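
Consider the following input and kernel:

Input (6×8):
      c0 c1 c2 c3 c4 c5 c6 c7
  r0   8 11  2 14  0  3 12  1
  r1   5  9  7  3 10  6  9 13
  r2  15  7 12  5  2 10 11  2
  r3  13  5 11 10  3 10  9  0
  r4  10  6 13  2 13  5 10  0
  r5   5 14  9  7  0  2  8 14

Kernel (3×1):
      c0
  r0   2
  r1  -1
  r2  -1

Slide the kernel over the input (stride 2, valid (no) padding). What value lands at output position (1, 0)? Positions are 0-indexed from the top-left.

7

The receptive field on the input at this output position is [15 / 13 / 10]. Elementwise product with the kernel and sum: 15·2 + 13·-1 + 10·-1.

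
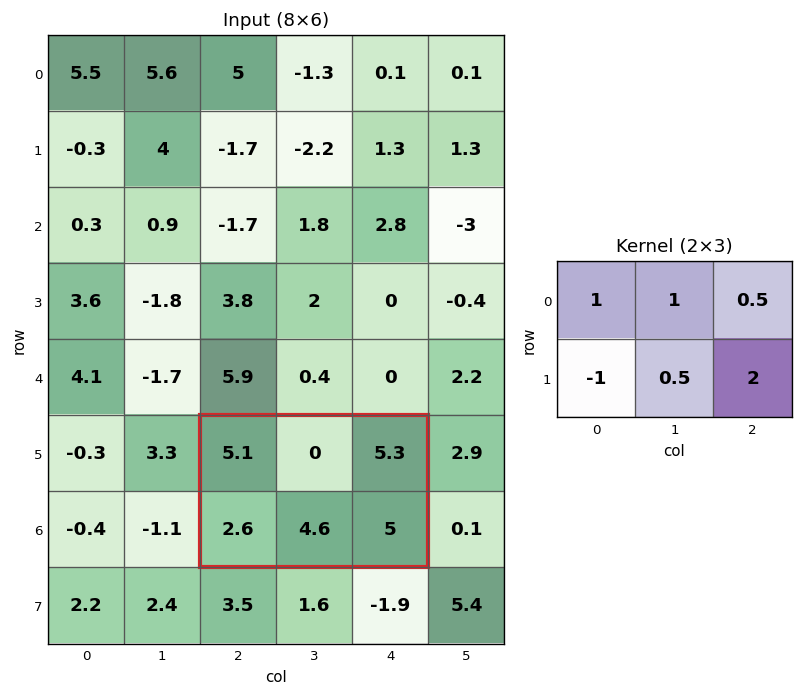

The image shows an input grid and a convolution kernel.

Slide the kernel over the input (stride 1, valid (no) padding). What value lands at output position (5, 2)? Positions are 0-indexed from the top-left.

The receptive field on the input at this output position is [5.1 0 5.3 / 2.6 4.6 5]. Elementwise product with the kernel and sum: 5.1·1 + 0·1 + 5.3·0.5 + 2.6·-1 + 4.6·0.5 + 5·2.

17.45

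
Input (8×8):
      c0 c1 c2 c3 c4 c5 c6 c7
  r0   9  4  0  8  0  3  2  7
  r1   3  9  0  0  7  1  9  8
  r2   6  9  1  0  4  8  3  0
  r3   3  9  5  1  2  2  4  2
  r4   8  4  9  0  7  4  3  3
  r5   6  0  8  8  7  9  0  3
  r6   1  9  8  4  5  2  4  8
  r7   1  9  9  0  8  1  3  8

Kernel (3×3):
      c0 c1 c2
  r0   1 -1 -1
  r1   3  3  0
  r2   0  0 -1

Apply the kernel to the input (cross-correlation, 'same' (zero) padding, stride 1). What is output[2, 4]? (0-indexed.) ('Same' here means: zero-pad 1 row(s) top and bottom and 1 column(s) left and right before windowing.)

The receptive field on the zero-padded input at this output position is [0 7 1 / 0 4 8 / 1 2 2]. Elementwise product with the kernel and sum: 0·1 + 7·-1 + 1·-1 + 0·3 + 4·3 + 2·-1.

2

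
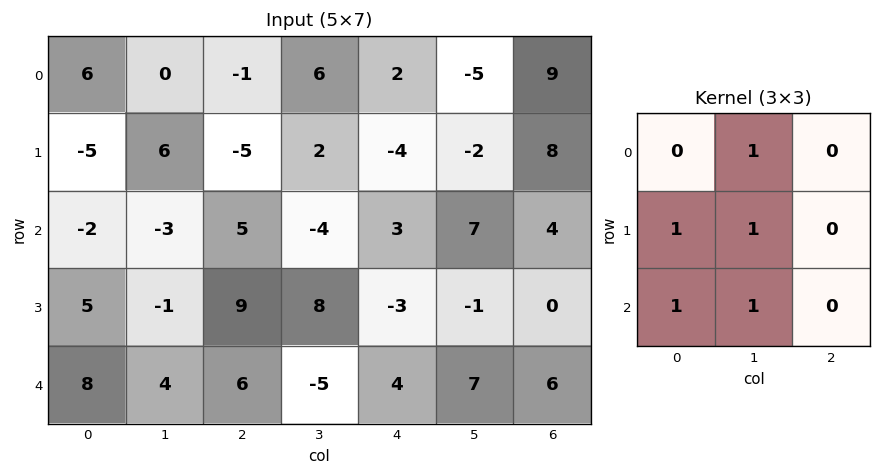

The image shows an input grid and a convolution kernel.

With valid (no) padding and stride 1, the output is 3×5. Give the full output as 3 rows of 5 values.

Output[0,0]: The receptive field on the input at this output position is [6 0 -1 / -5 6 -5 / -2 -3 5]. Elementwise product with the kernel and sum: 0·1 + -5·1 + 6·1 + -2·1 + -3·1.

-4 2 4 -1 -1
5 5 20 0 4
13 23 14 7 14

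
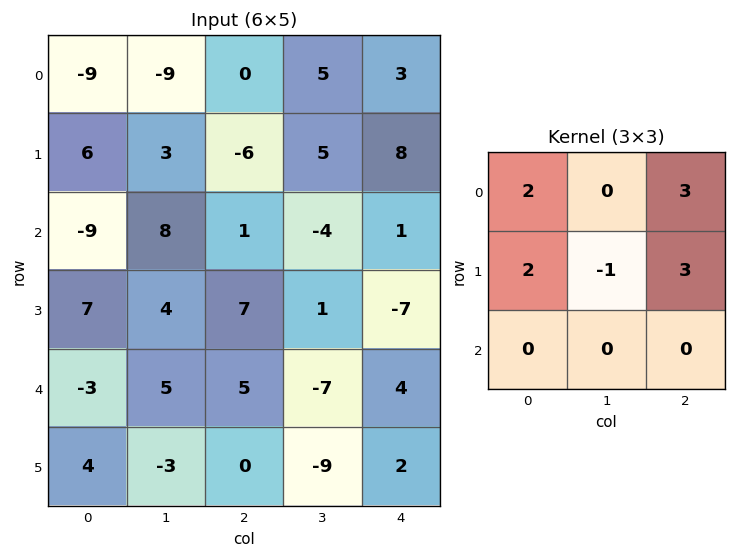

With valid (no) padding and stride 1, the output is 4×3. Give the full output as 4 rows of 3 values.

-27 24 16
-29 24 21
16 8 -3
39 -5 22

Output[0,0]: The receptive field on the input at this output position is [-9 -9 0 / 6 3 -6 / -9 8 1]. Elementwise product with the kernel and sum: -9·2 + 0·3 + 6·2 + 3·-1 + -6·3.
Output[0,1]: The receptive field on the input at this output position is [-9 0 5 / 3 -6 5 / 8 1 -4]. Elementwise product with the kernel and sum: -9·2 + 5·3 + 3·2 + -6·-1 + 5·3.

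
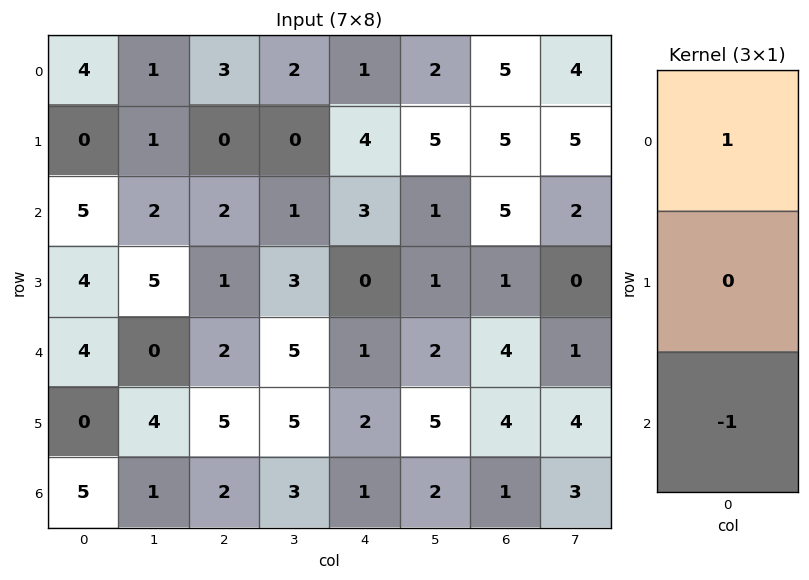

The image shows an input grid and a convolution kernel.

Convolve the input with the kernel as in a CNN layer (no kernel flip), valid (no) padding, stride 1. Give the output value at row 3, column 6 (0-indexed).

-3

The receptive field on the input at this output position is [1 / 4 / 4]. Elementwise product with the kernel and sum: 1·1 + 4·-1.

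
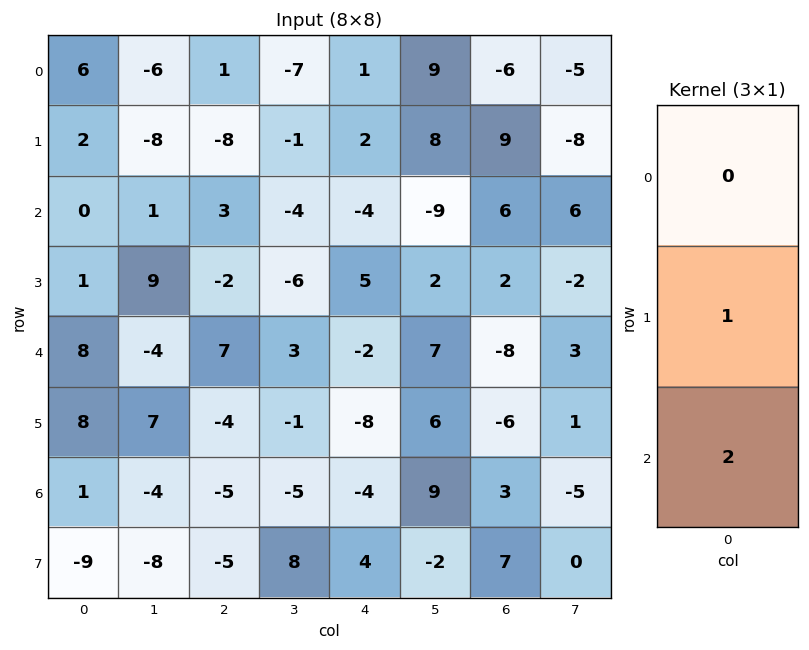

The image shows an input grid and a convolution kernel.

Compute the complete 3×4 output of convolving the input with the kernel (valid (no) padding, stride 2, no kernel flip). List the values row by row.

2 -2 -6 21
17 12 1 -14
10 -14 -16 0

Output[0,0]: The receptive field on the input at this output position is [6 / 2 / 0]. Elementwise product with the kernel and sum: 2·1 + 0·2.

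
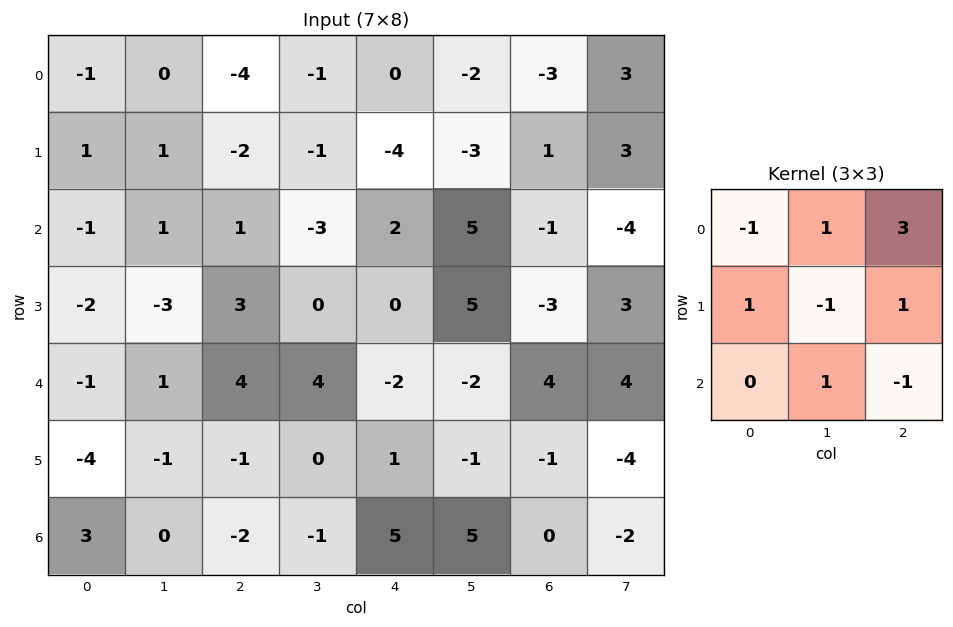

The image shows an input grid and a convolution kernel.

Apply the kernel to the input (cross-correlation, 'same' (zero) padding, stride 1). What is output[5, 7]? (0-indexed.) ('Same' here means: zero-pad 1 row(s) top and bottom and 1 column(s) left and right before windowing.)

The receptive field on the zero-padded input at this output position is [4 4 0 / -1 -4 0 / 0 -2 0]. Elementwise product with the kernel and sum: 4·-1 + 4·1 + 0·3 + -1·1 + -4·-1 + 0·1 + -2·1 + 0·-1.

1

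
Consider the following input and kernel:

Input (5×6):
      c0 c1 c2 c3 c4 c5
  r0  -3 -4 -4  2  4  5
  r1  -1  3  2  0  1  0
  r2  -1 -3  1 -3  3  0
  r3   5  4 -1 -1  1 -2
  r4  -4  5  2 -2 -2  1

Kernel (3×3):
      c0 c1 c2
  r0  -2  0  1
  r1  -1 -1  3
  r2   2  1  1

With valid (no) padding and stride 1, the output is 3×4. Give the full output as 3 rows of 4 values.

Output[0,0]: The receptive field on the input at this output position is [-3 -4 -4 / -1 3 2 / -1 -3 1]. Elementwise product with the kernel and sum: -3·-2 + -4·1 + -1·-1 + 3·-1 + 2·3 + -1·2 + -3·1 + 1·1.

2 -3 15 -3
24 -7 6 -3
-10 7 6 -5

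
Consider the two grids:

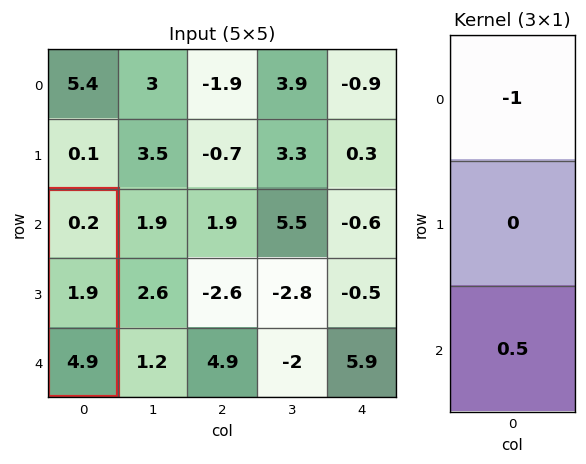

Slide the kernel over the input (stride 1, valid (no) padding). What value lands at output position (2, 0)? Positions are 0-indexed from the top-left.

2.25

The receptive field on the input at this output position is [0.2 / 1.9 / 4.9]. Elementwise product with the kernel and sum: 0.2·-1 + 4.9·0.5.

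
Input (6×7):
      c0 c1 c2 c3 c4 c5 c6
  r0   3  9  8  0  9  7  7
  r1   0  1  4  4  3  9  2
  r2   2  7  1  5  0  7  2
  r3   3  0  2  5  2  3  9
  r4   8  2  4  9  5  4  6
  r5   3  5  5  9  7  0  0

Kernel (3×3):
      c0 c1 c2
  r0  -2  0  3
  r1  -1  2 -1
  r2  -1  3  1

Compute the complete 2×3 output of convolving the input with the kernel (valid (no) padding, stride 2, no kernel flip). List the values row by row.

Output[0,0]: The receptive field on the input at this output position is [3 9 8 / 0 1 4 / 2 7 1]. Elementwise product with the kernel and sum: 3·-2 + 8·3 + 0·-1 + 1·2 + 4·-1 + 2·-1 + 7·3 + 1·1.

36 26 39
-4 32 14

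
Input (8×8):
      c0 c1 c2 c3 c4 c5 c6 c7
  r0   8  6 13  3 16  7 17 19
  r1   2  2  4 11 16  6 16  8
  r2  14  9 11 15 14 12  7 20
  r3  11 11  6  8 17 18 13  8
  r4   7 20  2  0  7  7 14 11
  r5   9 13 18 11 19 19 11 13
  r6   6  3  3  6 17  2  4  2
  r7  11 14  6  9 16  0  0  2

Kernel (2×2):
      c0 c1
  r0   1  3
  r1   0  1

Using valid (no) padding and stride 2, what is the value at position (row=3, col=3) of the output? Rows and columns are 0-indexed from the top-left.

The receptive field on the input at this output position is [4 2 / 0 2]. Elementwise product with the kernel and sum: 4·1 + 2·3 + 2·1.

12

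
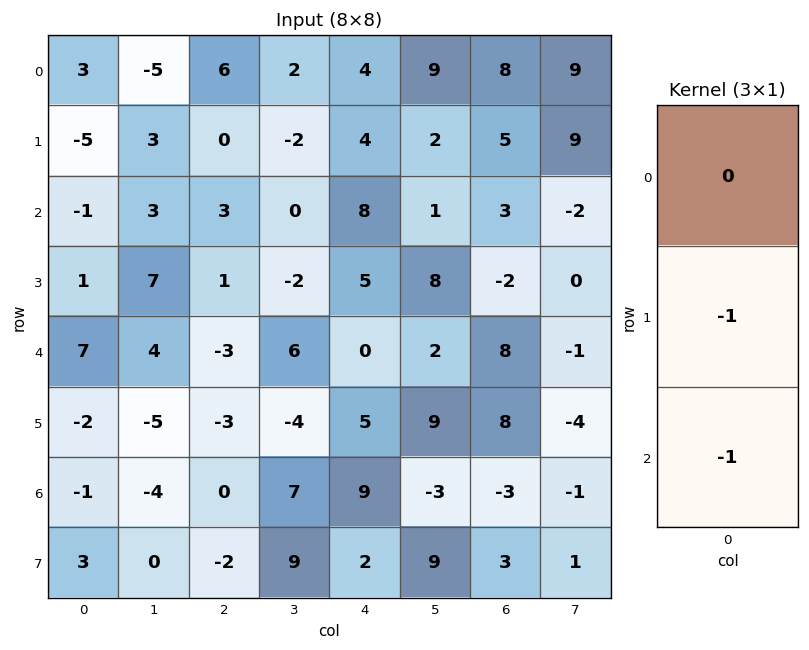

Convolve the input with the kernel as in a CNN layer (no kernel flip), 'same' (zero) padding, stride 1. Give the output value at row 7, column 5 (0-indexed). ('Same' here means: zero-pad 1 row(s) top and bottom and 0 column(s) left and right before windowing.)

The receptive field on the zero-padded input at this output position is [-3 / 9 / 0]. Elementwise product with the kernel and sum: 9·-1 + 0·-1.

-9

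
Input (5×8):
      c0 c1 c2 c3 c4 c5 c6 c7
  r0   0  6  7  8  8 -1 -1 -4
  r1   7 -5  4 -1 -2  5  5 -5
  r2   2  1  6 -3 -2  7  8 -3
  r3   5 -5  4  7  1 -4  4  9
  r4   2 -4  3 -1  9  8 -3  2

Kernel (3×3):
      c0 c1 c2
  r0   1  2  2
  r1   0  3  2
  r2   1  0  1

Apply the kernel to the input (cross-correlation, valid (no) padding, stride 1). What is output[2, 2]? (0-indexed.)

31

The receptive field on the input at this output position is [6 -3 -2 / 4 7 1 / 3 -1 9]. Elementwise product with the kernel and sum: 6·1 + -3·2 + -2·2 + 7·3 + 1·2 + 3·1 + 9·1.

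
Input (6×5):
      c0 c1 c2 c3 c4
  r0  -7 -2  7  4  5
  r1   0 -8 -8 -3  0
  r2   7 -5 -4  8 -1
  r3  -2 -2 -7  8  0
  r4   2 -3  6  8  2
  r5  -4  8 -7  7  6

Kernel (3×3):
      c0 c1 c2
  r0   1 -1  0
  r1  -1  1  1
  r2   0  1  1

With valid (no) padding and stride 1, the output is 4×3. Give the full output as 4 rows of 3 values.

Output[0,0]: The receptive field on the input at this output position is [-7 -2 7 / 0 -8 -8 / 7 -5 -4]. Elementwise product with the kernel and sum: -7·1 + -2·-1 + 0·-1 + -8·1 + -8·1 + -5·1 + -4·1.

-30 -8 15
-17 10 14
8 16 13
2 22 2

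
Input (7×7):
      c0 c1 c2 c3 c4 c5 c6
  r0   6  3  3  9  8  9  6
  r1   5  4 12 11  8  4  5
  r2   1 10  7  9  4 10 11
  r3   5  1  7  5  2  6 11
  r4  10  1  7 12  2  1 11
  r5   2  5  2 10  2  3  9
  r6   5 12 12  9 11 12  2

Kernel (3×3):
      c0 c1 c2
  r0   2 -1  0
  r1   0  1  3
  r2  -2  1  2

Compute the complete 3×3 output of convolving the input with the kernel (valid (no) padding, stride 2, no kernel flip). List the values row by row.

71 35 50
9 18 56
56 25 27

Output[0,0]: The receptive field on the input at this output position is [6 3 3 / 5 4 12 / 1 10 7]. Elementwise product with the kernel and sum: 6·2 + 3·-1 + 4·1 + 12·3 + 1·-2 + 10·1 + 7·2.
Output[0,1]: The receptive field on the input at this output position is [3 9 8 / 12 11 8 / 7 9 4]. Elementwise product with the kernel and sum: 3·2 + 9·-1 + 11·1 + 8·3 + 7·-2 + 9·1 + 4·2.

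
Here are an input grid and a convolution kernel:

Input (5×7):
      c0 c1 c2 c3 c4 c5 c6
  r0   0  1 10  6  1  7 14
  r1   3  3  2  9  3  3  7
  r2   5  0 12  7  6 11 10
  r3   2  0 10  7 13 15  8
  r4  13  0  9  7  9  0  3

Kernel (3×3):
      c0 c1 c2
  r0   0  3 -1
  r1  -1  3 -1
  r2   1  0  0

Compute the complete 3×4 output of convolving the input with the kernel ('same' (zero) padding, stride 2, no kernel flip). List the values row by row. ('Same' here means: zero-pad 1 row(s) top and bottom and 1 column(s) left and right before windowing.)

-1 26 -1 38
21 26 13 55
45 43 44 33

Output[0,0]: The receptive field on the zero-padded input at this output position is [0 0 0 / 0 0 1 / 0 3 3]. Elementwise product with the kernel and sum: 0·3 + 0·-1 + 0·-1 + 0·3 + 1·-1 + 0·1.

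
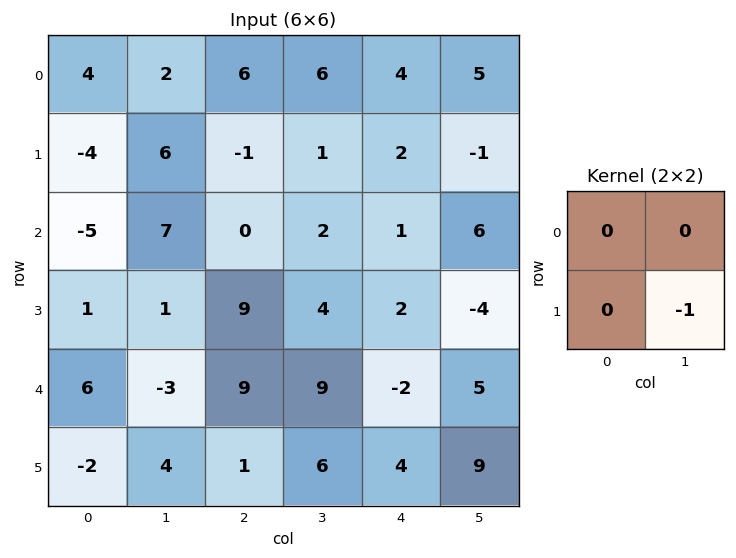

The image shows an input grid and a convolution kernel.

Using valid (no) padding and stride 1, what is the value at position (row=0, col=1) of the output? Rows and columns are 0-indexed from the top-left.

The receptive field on the input at this output position is [2 6 / 6 -1]. Elementwise product with the kernel and sum: -1·-1.

1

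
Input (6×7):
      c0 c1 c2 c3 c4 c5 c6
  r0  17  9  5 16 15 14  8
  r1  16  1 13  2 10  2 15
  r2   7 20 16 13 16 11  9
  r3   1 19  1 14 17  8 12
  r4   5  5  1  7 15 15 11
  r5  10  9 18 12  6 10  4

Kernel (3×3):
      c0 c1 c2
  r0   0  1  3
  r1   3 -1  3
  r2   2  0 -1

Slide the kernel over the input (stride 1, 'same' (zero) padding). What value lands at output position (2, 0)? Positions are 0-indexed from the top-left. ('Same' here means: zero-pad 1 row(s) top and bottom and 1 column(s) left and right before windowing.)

53

The receptive field on the zero-padded input at this output position is [0 16 1 / 0 7 20 / 0 1 19]. Elementwise product with the kernel and sum: 16·1 + 1·3 + 0·3 + 7·-1 + 20·3 + 0·2 + 19·-1.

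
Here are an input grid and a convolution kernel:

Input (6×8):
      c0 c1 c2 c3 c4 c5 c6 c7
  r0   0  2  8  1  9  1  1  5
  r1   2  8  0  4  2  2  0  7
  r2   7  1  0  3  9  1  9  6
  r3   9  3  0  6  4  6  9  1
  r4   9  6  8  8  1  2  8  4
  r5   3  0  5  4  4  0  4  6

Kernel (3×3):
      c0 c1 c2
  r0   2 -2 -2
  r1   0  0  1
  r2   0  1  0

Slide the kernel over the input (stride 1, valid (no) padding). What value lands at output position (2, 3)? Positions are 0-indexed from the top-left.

-7

The receptive field on the input at this output position is [3 9 1 / 6 4 6 / 8 1 2]. Elementwise product with the kernel and sum: 3·2 + 9·-2 + 1·-2 + 6·1 + 1·1.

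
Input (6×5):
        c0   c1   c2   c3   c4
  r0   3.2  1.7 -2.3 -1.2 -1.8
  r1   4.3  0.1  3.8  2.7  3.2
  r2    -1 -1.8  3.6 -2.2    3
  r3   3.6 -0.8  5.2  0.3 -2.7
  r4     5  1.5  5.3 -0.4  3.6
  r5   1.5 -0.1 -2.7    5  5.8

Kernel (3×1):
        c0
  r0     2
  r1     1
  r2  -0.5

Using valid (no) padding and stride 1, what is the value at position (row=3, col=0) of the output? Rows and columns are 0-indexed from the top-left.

The receptive field on the input at this output position is [3.6 / 5 / 1.5]. Elementwise product with the kernel and sum: 3.6·2 + 5·1 + 1.5·-0.5.

11.45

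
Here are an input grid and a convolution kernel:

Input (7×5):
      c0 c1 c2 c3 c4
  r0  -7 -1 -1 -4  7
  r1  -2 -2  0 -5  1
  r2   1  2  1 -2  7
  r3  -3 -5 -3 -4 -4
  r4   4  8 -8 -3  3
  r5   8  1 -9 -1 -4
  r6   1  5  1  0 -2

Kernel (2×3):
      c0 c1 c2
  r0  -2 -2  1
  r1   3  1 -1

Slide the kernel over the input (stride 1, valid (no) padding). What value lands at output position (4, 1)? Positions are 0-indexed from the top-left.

The receptive field on the input at this output position is [8 -8 -3 / 1 -9 -1]. Elementwise product with the kernel and sum: 8·-2 + -8·-2 + -3·1 + 1·3 + -9·1 + -1·-1.

-8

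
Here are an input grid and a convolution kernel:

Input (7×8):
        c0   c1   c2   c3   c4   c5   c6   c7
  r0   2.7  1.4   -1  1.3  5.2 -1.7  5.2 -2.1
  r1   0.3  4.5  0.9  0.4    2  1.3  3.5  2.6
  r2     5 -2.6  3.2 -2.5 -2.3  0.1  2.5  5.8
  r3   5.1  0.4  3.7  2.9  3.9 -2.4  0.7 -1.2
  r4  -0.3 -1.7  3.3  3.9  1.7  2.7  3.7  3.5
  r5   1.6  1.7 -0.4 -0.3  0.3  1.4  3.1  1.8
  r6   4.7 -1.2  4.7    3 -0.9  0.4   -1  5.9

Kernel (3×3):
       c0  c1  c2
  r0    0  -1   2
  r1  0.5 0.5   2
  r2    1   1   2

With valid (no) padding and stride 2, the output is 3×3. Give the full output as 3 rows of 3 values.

9.6 9.85 23.55
23.75 19.6 18.85
22.05 5.65 9.25

Output[0,0]: The receptive field on the input at this output position is [2.7 1.4 -1 / 0.3 4.5 0.9 / 5 -2.6 3.2]. Elementwise product with the kernel and sum: 1.4·-1 + -1·2 + 0.3·0.5 + 4.5·0.5 + 0.9·2 + 5·1 + -2.6·1 + 3.2·2.
Output[0,1]: The receptive field on the input at this output position is [-1 1.3 5.2 / 0.9 0.4 2 / 3.2 -2.5 -2.3]. Elementwise product with the kernel and sum: 1.3·-1 + 5.2·2 + 0.9·0.5 + 0.4·0.5 + 2·2 + 3.2·1 + -2.5·1 + -2.3·2.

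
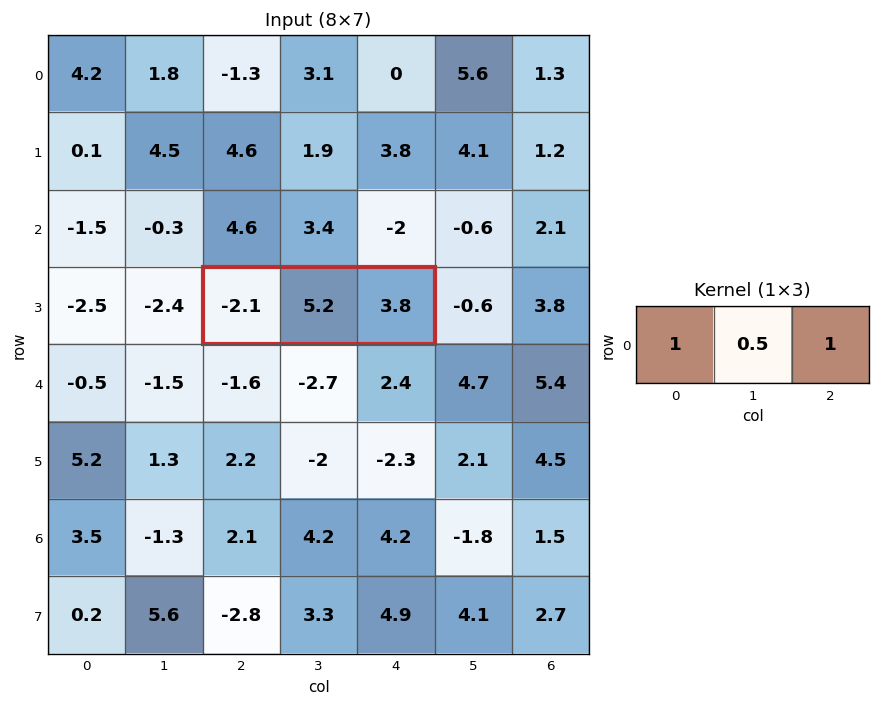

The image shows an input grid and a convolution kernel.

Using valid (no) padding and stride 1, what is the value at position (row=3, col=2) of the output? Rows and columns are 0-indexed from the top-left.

The receptive field on the input at this output position is [-2.1 5.2 3.8]. Elementwise product with the kernel and sum: -2.1·1 + 5.2·0.5 + 3.8·1.

4.3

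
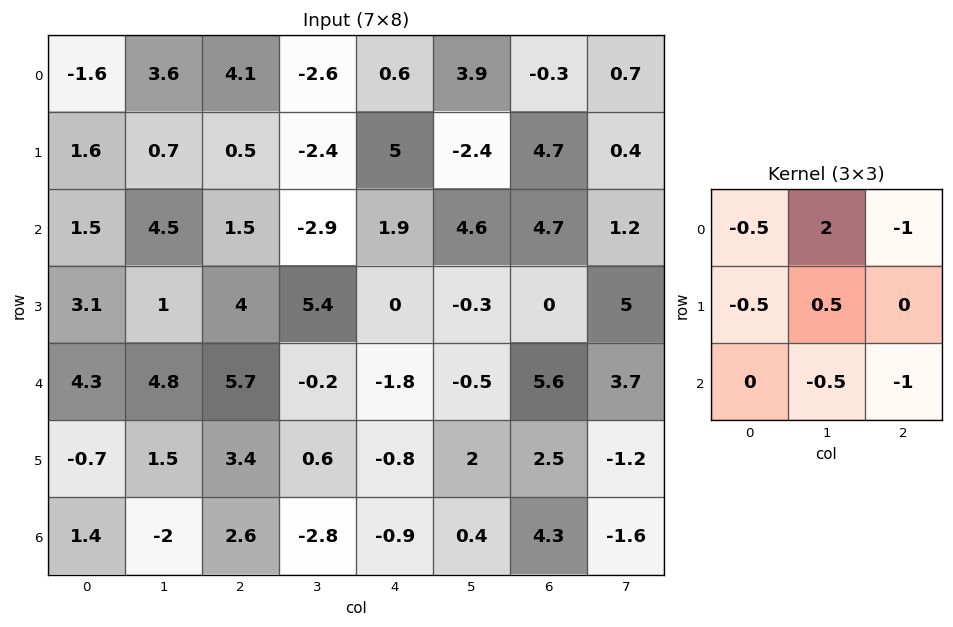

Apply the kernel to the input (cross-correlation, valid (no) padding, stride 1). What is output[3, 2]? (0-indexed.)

6.35

The receptive field on the input at this output position is [4 5.4 0 / 5.7 -0.2 -1.8 / 3.4 0.6 -0.8]. Elementwise product with the kernel and sum: 4·-0.5 + 5.4·2 + 0·-1 + 5.7·-0.5 + -0.2·0.5 + 0.6·-0.5 + -0.8·-1.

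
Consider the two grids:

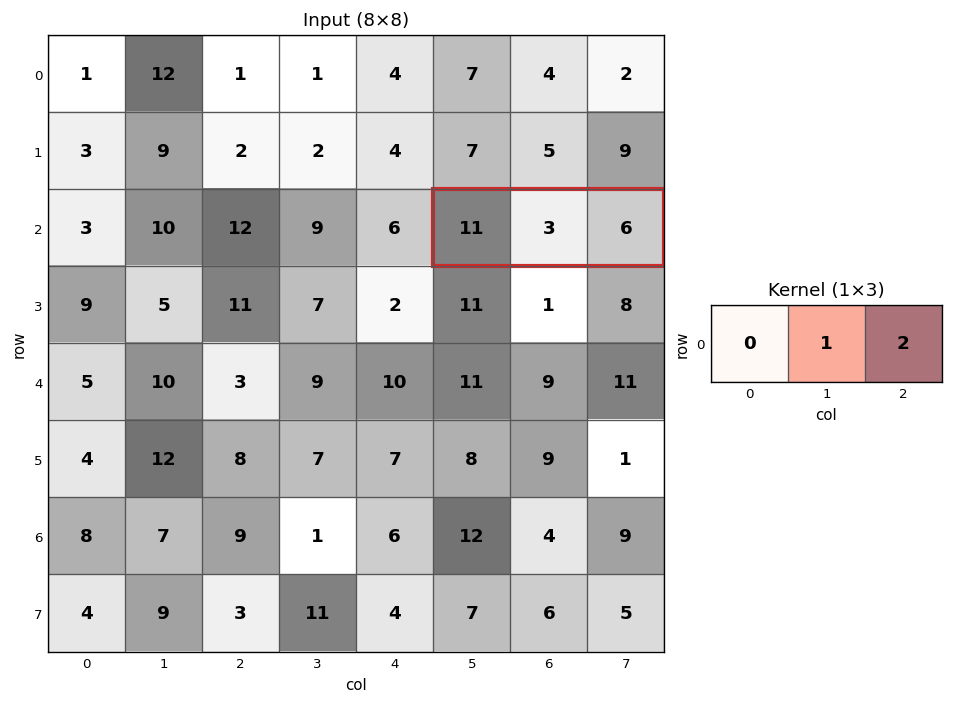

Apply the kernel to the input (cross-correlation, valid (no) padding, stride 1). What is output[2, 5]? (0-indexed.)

The receptive field on the input at this output position is [11 3 6]. Elementwise product with the kernel and sum: 3·1 + 6·2.

15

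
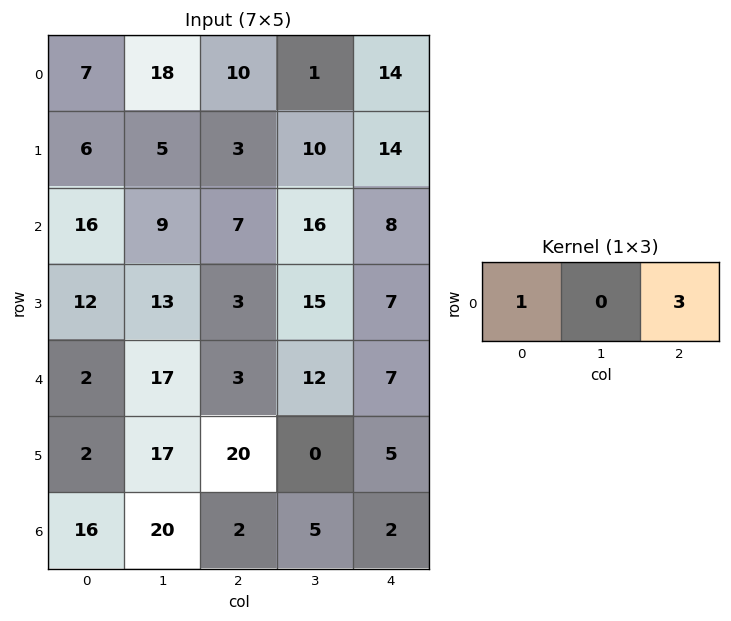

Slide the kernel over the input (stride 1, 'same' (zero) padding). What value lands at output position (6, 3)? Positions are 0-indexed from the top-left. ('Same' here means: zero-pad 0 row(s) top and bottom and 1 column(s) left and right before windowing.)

8

The receptive field on the zero-padded input at this output position is [2 5 2]. Elementwise product with the kernel and sum: 2·1 + 2·3.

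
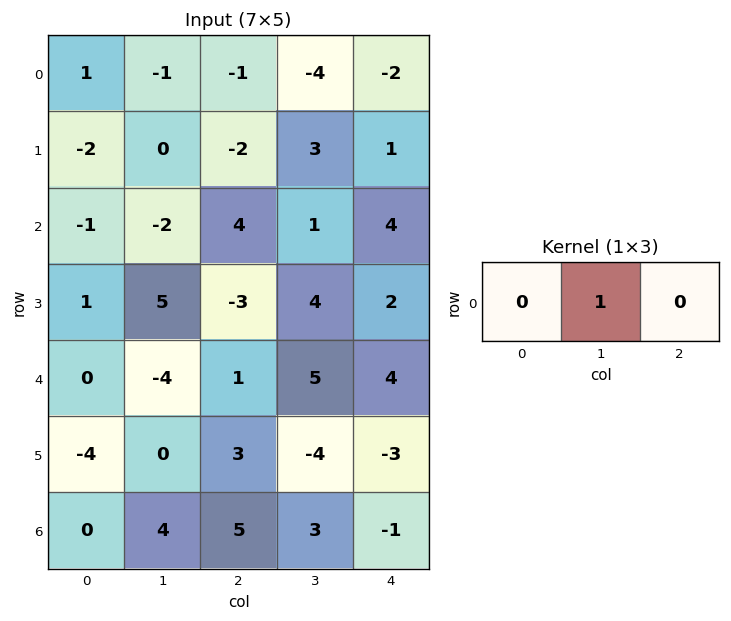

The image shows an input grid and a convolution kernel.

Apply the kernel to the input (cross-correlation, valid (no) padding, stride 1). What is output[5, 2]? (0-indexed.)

-4

The receptive field on the input at this output position is [3 -4 -3]. Elementwise product with the kernel and sum: -4·1.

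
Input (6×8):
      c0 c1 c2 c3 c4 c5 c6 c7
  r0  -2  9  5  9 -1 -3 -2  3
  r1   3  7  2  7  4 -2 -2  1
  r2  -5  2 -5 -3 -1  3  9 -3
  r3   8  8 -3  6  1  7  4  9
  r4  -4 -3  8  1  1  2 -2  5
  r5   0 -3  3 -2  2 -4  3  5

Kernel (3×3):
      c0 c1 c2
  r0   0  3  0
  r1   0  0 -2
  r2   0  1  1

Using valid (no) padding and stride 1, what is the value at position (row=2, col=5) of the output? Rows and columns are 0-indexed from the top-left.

The receptive field on the input at this output position is [3 9 -3 / 7 4 9 / 2 -2 5]. Elementwise product with the kernel and sum: 9·3 + 9·-2 + -2·1 + 5·1.

12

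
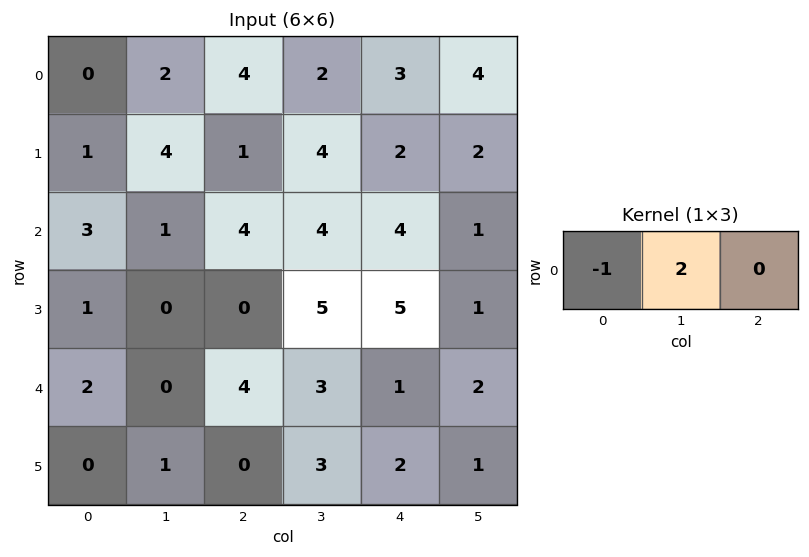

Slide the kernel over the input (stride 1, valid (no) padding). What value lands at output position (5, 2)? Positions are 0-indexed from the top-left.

6

The receptive field on the input at this output position is [0 3 2]. Elementwise product with the kernel and sum: 0·-1 + 3·2.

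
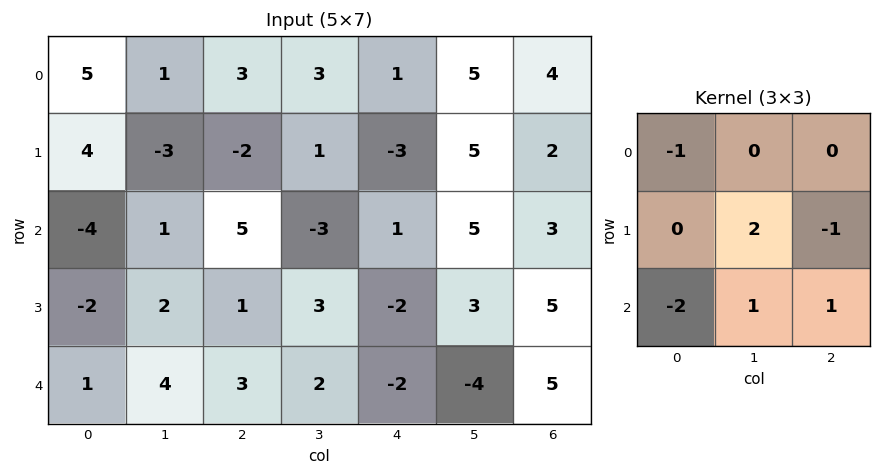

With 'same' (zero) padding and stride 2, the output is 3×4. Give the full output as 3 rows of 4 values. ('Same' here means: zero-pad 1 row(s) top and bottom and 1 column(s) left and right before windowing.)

Output[0,0]: The receptive field on the zero-padded input at this output position is [0 0 0 / 0 5 1 / 0 4 -3]. Elementwise product with the kernel and sum: 0·-1 + 5·2 + 1·-1 + 0·-2 + 4·1 + -3·1.
Output[0,1]: The receptive field on the zero-padded input at this output position is [0 0 0 / 1 3 3 / -3 -2 1]. Elementwise product with the kernel and sum: 0·-1 + 3·2 + 3·-1 + -3·-2 + -2·1 + 1·1.

10 8 -3 0
-9 16 -9 0
-2 2 -3 7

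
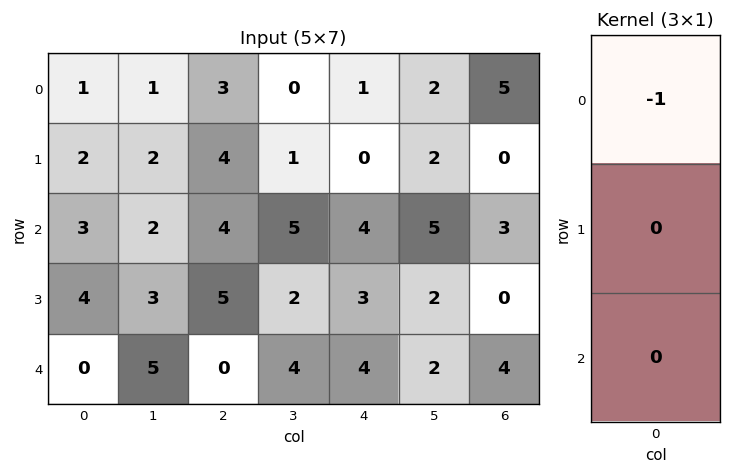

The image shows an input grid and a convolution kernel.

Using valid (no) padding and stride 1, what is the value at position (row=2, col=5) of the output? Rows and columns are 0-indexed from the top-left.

-5

The receptive field on the input at this output position is [5 / 2 / 2]. Elementwise product with the kernel and sum: 5·-1.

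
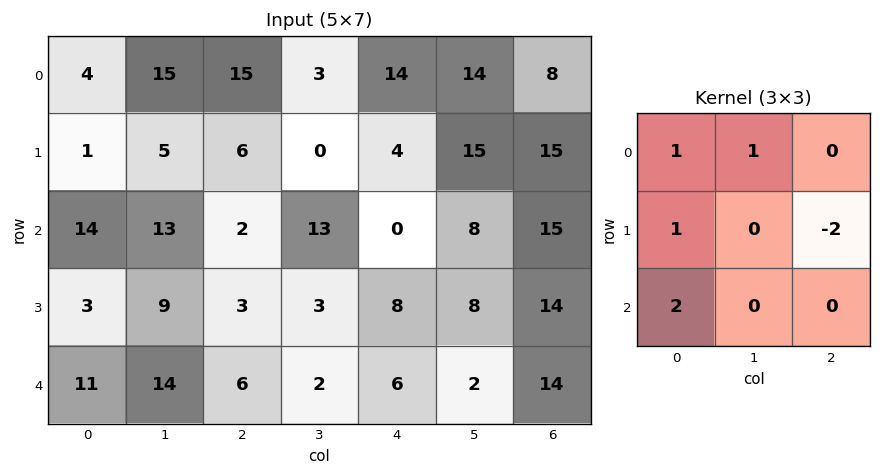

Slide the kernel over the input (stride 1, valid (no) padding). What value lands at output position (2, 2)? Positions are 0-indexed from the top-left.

The receptive field on the input at this output position is [2 13 0 / 3 3 8 / 6 2 6]. Elementwise product with the kernel and sum: 2·1 + 13·1 + 3·1 + 8·-2 + 6·2.

14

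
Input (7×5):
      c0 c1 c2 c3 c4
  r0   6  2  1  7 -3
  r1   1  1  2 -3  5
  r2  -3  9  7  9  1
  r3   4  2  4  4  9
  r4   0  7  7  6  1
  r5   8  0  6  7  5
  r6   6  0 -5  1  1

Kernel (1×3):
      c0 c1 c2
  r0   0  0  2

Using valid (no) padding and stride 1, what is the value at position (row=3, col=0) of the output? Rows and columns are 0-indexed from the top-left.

8

The receptive field on the input at this output position is [4 2 4]. Elementwise product with the kernel and sum: 4·2.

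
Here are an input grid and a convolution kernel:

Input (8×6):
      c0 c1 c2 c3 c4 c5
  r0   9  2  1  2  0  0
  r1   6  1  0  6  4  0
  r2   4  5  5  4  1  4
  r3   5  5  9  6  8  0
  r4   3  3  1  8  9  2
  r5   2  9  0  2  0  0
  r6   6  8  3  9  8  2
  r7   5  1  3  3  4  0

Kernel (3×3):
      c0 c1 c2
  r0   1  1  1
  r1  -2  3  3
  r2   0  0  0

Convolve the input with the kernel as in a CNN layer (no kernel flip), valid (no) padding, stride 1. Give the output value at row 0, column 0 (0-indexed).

The receptive field on the input at this output position is [9 2 1 / 6 1 0 / 4 5 5]. Elementwise product with the kernel and sum: 9·1 + 2·1 + 1·1 + 6·-2 + 1·3 + 0·3.

3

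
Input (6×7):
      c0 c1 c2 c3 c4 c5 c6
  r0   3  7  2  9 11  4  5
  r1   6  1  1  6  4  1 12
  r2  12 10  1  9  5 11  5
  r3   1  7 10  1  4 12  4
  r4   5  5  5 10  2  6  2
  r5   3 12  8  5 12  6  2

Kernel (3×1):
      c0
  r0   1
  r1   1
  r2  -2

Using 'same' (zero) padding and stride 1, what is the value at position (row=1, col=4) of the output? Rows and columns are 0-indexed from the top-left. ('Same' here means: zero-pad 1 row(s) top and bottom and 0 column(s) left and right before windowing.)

5

The receptive field on the zero-padded input at this output position is [11 / 4 / 5]. Elementwise product with the kernel and sum: 11·1 + 4·1 + 5·-2.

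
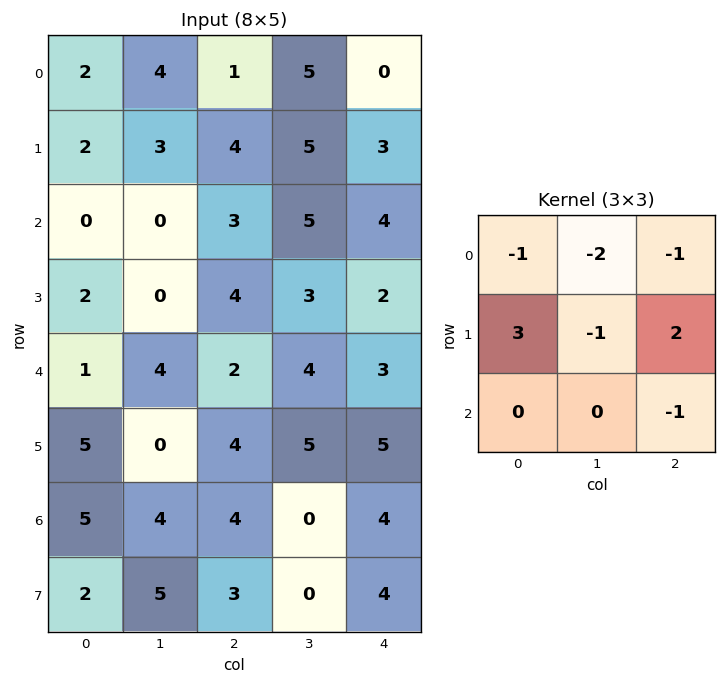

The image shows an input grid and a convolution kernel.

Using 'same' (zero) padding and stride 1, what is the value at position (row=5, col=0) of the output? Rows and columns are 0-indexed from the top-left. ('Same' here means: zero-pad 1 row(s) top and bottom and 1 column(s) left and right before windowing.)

-15

The receptive field on the zero-padded input at this output position is [0 1 4 / 0 5 0 / 0 5 4]. Elementwise product with the kernel and sum: 0·-1 + 1·-2 + 4·-1 + 0·3 + 5·-1 + 0·2 + 4·-1.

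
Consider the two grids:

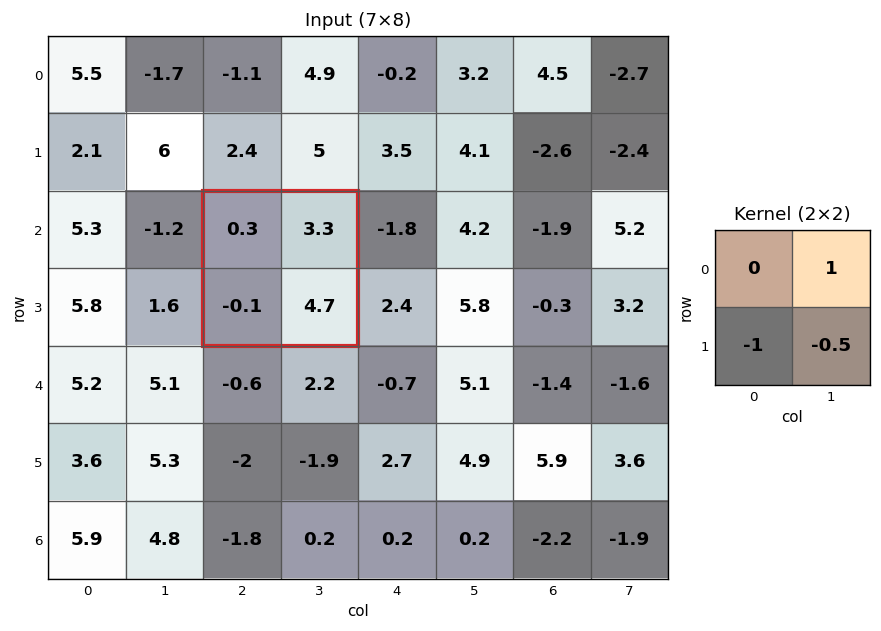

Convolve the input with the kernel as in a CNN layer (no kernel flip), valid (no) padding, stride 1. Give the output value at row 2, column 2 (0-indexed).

1.05

The receptive field on the input at this output position is [0.3 3.3 / -0.1 4.7]. Elementwise product with the kernel and sum: 3.3·1 + -0.1·-1 + 4.7·-0.5.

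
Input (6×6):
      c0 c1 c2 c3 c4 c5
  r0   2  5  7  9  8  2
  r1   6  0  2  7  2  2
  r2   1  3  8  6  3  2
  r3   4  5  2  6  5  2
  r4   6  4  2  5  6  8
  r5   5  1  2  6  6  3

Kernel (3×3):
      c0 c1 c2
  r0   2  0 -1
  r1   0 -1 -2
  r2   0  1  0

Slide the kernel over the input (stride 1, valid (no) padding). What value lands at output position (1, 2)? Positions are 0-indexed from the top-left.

-4

The receptive field on the input at this output position is [2 7 2 / 8 6 3 / 2 6 5]. Elementwise product with the kernel and sum: 2·2 + 2·-1 + 6·-1 + 3·-2 + 6·1.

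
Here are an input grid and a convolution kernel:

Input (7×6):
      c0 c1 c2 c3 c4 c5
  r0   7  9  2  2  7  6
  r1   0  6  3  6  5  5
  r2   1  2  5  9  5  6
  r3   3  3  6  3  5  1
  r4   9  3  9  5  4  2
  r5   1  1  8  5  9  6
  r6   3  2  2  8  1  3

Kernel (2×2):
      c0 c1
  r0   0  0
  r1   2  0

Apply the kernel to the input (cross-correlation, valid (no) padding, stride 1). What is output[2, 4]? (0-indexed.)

10

The receptive field on the input at this output position is [5 6 / 5 1]. Elementwise product with the kernel and sum: 5·2.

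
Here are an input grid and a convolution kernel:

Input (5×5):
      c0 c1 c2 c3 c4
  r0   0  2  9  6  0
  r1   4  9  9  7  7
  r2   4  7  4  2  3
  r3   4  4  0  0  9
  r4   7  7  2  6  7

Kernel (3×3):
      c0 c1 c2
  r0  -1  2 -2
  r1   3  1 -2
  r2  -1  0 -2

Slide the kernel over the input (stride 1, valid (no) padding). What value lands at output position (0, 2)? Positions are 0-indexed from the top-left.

The receptive field on the input at this output position is [9 6 0 / 9 7 7 / 4 2 3]. Elementwise product with the kernel and sum: 9·-1 + 6·2 + 0·-2 + 9·3 + 7·1 + 7·-2 + 4·-1 + 3·-2.

13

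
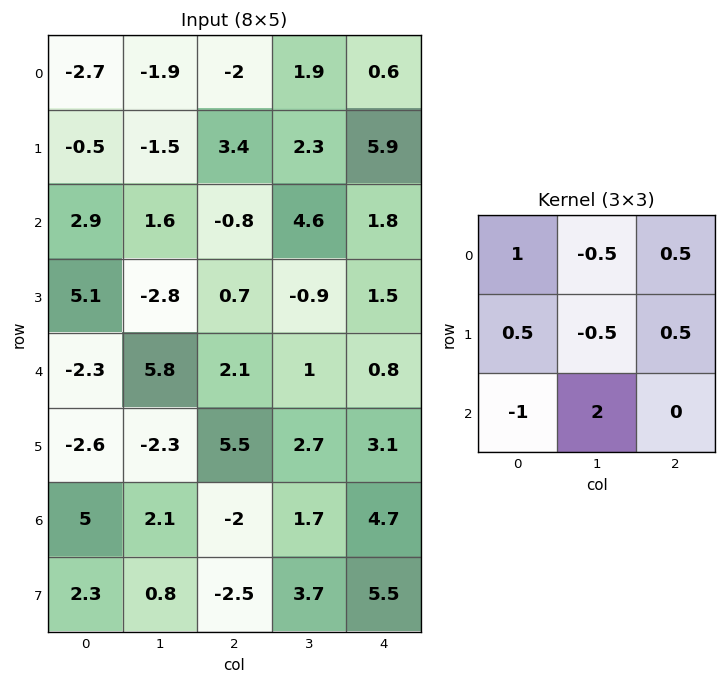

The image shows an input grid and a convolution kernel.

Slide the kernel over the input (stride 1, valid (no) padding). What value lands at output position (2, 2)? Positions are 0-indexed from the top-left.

-0.75

The receptive field on the input at this output position is [-0.8 4.6 1.8 / 0.7 -0.9 1.5 / 2.1 1 0.8]. Elementwise product with the kernel and sum: -0.8·1 + 4.6·-0.5 + 1.8·0.5 + 0.7·0.5 + -0.9·-0.5 + 1.5·0.5 + 2.1·-1 + 1·2.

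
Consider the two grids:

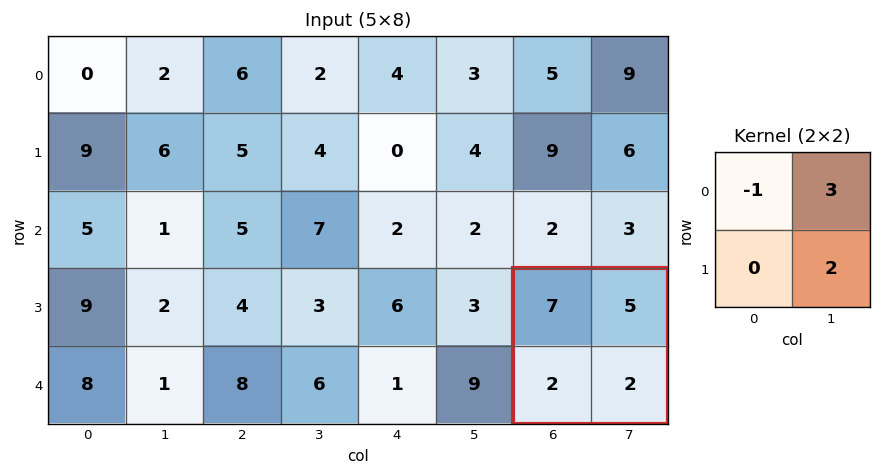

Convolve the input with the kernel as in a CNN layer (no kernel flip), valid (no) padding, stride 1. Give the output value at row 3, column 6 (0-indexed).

12

The receptive field on the input at this output position is [7 5 / 2 2]. Elementwise product with the kernel and sum: 7·-1 + 5·3 + 2·2.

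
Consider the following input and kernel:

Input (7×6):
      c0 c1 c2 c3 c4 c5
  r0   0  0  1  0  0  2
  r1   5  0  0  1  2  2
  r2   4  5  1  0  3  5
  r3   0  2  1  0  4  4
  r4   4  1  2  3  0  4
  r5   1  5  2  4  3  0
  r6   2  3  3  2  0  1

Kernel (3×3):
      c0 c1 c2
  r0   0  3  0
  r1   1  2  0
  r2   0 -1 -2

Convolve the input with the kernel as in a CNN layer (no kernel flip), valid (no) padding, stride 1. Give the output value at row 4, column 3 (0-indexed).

8

The receptive field on the input at this output position is [3 0 4 / 4 3 0 / 2 0 1]. Elementwise product with the kernel and sum: 0·3 + 4·1 + 3·2 + 0·-1 + 1·-2.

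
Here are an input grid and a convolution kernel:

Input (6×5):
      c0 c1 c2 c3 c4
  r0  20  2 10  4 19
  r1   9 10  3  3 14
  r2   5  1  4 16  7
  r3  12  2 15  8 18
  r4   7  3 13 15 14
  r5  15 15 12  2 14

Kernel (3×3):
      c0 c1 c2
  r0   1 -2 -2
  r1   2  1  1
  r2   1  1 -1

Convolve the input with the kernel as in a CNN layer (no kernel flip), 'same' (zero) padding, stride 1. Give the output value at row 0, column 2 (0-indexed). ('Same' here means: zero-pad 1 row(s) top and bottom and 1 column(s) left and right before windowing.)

The receptive field on the zero-padded input at this output position is [0 0 0 / 2 10 4 / 10 3 3]. Elementwise product with the kernel and sum: 0·1 + 0·-2 + 0·-2 + 2·2 + 10·1 + 4·1 + 10·1 + 3·1 + 3·-1.

28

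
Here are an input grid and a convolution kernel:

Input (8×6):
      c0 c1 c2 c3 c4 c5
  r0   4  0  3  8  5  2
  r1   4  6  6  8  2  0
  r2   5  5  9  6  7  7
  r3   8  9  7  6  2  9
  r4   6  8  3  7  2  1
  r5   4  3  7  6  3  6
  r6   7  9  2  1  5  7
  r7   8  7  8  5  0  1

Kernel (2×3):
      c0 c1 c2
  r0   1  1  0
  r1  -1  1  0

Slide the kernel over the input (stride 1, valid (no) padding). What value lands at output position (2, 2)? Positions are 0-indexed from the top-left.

The receptive field on the input at this output position is [9 6 7 / 7 6 2]. Elementwise product with the kernel and sum: 9·1 + 6·1 + 7·-1 + 6·1.

14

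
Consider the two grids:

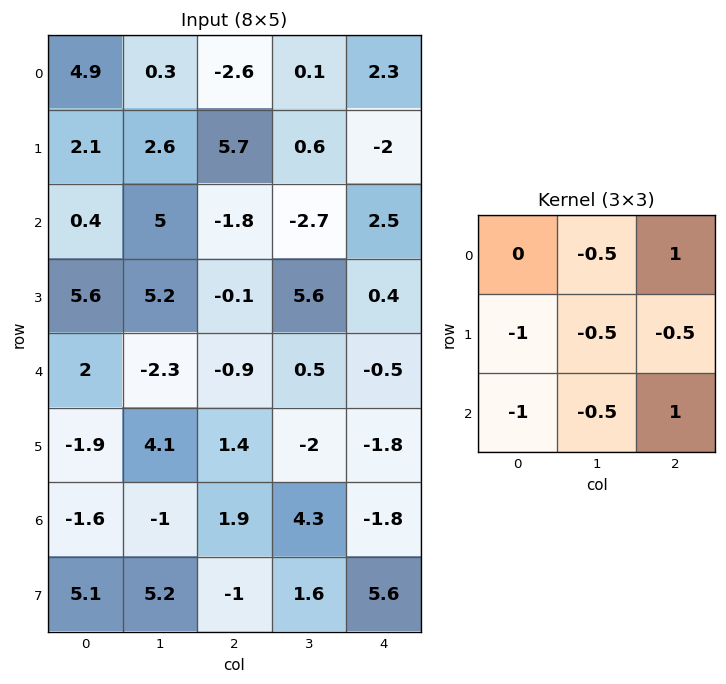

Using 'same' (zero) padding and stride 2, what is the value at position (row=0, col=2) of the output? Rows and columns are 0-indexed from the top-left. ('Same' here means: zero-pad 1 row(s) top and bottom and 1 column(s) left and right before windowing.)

-0.85

The receptive field on the zero-padded input at this output position is [0 0 0 / 0.1 2.3 0 / 0.6 -2 0]. Elementwise product with the kernel and sum: 0·-0.5 + 0·1 + 0.1·-1 + 2.3·-0.5 + 0·-0.5 + 0.6·-1 + -2·-0.5 + 0·1.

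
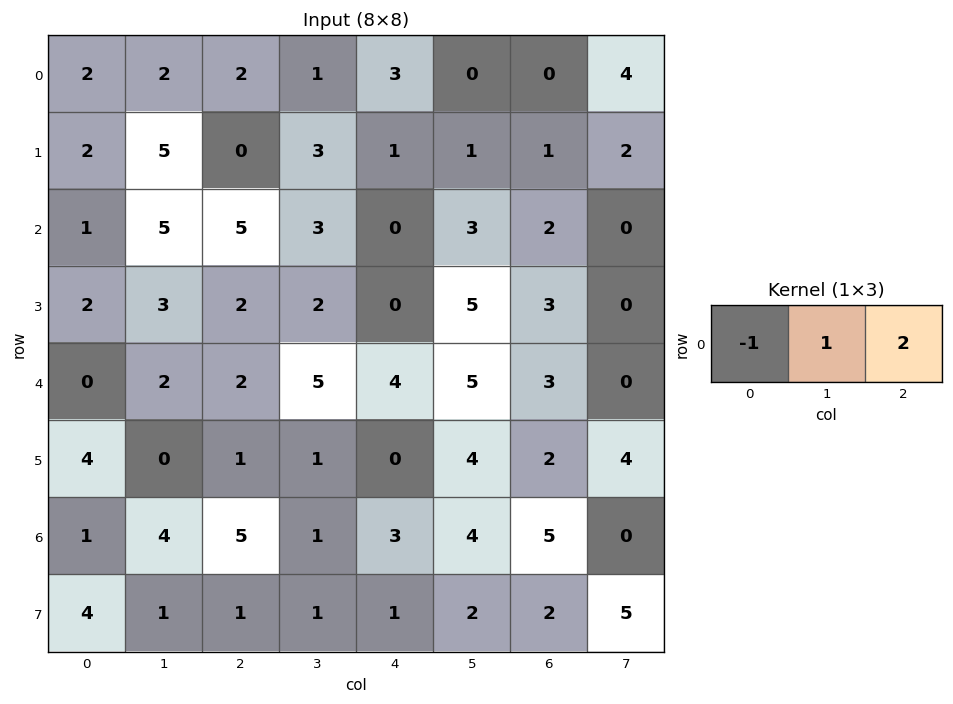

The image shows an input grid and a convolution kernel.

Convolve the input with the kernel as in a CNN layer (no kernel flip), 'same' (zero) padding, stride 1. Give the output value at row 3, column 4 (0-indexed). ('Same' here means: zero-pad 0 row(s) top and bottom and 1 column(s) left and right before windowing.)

8

The receptive field on the zero-padded input at this output position is [2 0 5]. Elementwise product with the kernel and sum: 2·-1 + 0·1 + 5·2.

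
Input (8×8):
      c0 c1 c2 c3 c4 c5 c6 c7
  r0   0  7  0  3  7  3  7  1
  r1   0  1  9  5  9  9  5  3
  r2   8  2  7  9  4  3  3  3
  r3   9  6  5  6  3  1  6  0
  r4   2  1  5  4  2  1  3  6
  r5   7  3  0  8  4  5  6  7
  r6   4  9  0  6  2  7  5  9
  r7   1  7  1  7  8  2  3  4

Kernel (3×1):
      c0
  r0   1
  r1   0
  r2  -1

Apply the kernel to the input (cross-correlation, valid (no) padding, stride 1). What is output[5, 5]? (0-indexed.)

3

The receptive field on the input at this output position is [5 / 7 / 2]. Elementwise product with the kernel and sum: 5·1 + 2·-1.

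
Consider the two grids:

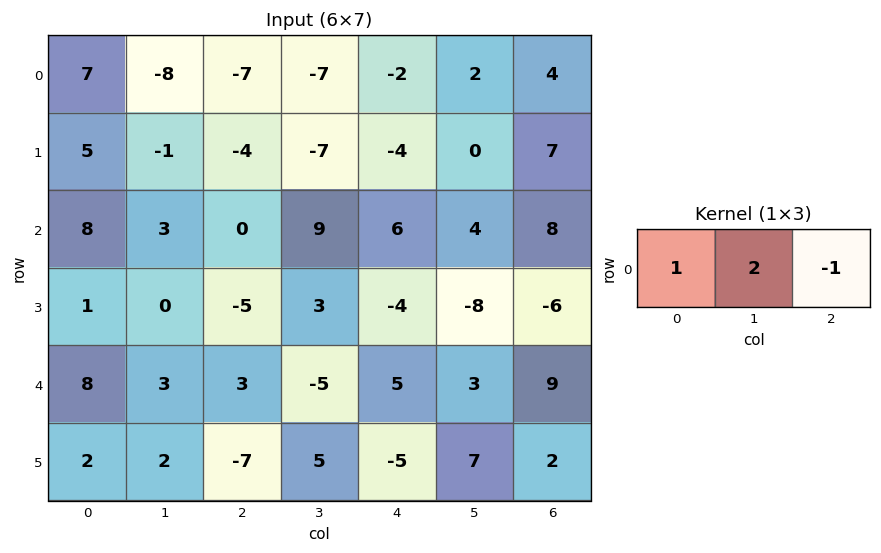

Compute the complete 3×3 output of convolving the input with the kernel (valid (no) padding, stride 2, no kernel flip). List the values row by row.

Output[0,0]: The receptive field on the input at this output position is [7 -8 -7]. Elementwise product with the kernel and sum: 7·1 + -8·2 + -7·-1.
Output[0,1]: The receptive field on the input at this output position is [-7 -7 -2]. Elementwise product with the kernel and sum: -7·1 + -7·2 + -2·-1.

-2 -19 -2
14 12 6
11 -12 2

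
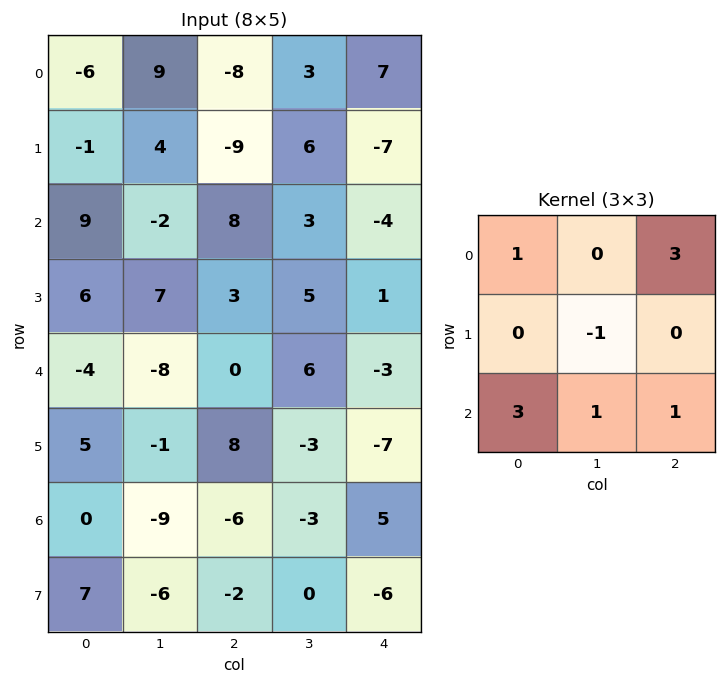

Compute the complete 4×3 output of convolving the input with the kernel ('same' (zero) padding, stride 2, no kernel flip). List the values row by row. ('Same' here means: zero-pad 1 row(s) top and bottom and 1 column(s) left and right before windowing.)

9 17 4
16 43 26
29 24 -8
-2 -24 -14

Output[0,0]: The receptive field on the zero-padded input at this output position is [0 0 0 / 0 -6 9 / 0 -1 4]. Elementwise product with the kernel and sum: 0·1 + 0·3 + -6·-1 + 0·3 + -1·1 + 4·1.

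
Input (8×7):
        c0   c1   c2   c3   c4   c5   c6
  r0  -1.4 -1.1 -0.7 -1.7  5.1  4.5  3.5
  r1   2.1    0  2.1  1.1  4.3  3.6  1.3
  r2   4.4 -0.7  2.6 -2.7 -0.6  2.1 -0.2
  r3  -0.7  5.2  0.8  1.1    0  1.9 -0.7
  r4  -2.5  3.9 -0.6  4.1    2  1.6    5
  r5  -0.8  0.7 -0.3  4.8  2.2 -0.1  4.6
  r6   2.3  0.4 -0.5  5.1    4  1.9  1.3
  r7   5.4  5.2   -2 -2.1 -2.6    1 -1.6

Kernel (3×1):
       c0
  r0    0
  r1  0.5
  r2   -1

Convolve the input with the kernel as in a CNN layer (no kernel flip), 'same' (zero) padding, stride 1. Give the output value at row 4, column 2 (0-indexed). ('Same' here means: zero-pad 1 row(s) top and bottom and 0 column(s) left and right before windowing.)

The receptive field on the zero-padded input at this output position is [0.8 / -0.6 / -0.3]. Elementwise product with the kernel and sum: -0.6·0.5 + -0.3·-1.

0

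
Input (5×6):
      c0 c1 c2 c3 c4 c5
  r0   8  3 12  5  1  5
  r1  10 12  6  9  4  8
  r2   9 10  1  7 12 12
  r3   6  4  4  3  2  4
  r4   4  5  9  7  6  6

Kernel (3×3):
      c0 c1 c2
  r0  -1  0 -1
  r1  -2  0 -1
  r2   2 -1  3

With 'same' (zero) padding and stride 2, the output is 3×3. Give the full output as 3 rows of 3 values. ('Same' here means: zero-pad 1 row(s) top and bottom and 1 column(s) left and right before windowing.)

23 34 23
-16 -35 -27
-9 -24 -27

Output[0,0]: The receptive field on the zero-padded input at this output position is [0 0 0 / 0 8 3 / 0 10 12]. Elementwise product with the kernel and sum: 0·-1 + 0·-1 + 0·-2 + 3·-1 + 0·2 + 10·-1 + 12·3.
Output[0,1]: The receptive field on the zero-padded input at this output position is [0 0 0 / 3 12 5 / 12 6 9]. Elementwise product with the kernel and sum: 0·-1 + 0·-1 + 3·-2 + 5·-1 + 12·2 + 6·-1 + 9·3.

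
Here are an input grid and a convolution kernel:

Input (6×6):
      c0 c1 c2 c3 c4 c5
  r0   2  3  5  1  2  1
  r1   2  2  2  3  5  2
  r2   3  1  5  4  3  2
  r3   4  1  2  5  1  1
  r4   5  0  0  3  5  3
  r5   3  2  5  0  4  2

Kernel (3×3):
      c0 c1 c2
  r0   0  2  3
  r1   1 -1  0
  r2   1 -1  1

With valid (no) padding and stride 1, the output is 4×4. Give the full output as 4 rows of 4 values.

28 13 11 8
17 13 20 22
25 24 16 17
19 16 19 1

Output[0,0]: The receptive field on the input at this output position is [2 3 5 / 2 2 2 / 3 1 5]. Elementwise product with the kernel and sum: 3·2 + 5·3 + 2·1 + 2·-1 + 3·1 + 1·-1 + 5·1.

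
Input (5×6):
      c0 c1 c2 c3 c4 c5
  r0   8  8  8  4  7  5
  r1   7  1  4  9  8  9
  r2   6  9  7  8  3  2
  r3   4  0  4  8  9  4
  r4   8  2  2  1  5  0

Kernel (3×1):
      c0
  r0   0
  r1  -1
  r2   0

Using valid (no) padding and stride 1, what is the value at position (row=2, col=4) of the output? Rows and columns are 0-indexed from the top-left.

-9

The receptive field on the input at this output position is [3 / 9 / 5]. Elementwise product with the kernel and sum: 9·-1.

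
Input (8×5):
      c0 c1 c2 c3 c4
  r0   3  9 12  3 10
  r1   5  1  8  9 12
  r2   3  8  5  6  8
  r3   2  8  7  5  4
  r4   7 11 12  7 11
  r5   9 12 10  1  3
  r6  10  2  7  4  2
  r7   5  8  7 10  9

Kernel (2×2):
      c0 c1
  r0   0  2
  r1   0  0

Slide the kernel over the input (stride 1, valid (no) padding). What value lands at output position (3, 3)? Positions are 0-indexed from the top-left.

8

The receptive field on the input at this output position is [5 4 / 7 11]. Elementwise product with the kernel and sum: 4·2.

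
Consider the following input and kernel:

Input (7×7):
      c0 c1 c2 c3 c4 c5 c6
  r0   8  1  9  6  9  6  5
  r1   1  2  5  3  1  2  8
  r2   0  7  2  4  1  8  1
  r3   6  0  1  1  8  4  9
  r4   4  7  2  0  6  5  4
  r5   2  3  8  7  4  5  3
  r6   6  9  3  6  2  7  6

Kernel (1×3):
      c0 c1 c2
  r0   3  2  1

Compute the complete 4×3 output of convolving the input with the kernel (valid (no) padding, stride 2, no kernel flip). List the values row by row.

Output[0,0]: The receptive field on the input at this output position is [8 1 9]. Elementwise product with the kernel and sum: 8·3 + 1·2 + 9·1.
Output[0,1]: The receptive field on the input at this output position is [9 6 9]. Elementwise product with the kernel and sum: 9·3 + 6·2 + 9·1.

35 48 44
16 15 20
28 12 32
39 23 26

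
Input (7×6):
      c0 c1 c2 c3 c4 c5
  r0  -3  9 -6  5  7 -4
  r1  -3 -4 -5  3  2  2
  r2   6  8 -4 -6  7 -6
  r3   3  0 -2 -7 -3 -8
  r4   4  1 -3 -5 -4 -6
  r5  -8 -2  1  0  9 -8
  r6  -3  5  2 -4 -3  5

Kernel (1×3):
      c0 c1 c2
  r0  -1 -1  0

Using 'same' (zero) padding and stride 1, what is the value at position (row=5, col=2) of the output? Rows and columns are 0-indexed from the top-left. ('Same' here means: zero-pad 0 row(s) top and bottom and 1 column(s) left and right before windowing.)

1

The receptive field on the zero-padded input at this output position is [-2 1 0]. Elementwise product with the kernel and sum: -2·-1 + 1·-1.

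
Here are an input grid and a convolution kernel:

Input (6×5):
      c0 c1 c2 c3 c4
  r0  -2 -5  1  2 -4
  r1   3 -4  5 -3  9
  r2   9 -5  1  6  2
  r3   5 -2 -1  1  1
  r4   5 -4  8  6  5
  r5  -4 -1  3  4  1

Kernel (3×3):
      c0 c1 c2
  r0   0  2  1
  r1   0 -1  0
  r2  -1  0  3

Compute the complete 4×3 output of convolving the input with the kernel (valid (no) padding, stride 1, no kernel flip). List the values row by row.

Output[0,0]: The receptive field on the input at this output position is [-2 -5 1 / 3 -4 5 / 9 -5 1]. Elementwise product with the kernel and sum: -5·2 + 1·1 + -4·-1 + 9·-1 + 1·3.
Output[0,1]: The receptive field on the input at this output position is [-5 1 2 / -4 5 -3 / -5 1 6]. Elementwise product with the kernel and sum: 1·2 + 2·1 + 5·-1 + -5·-1 + 6·3.

-11 22 8
-6 11 1
12 31 20
12 4 -3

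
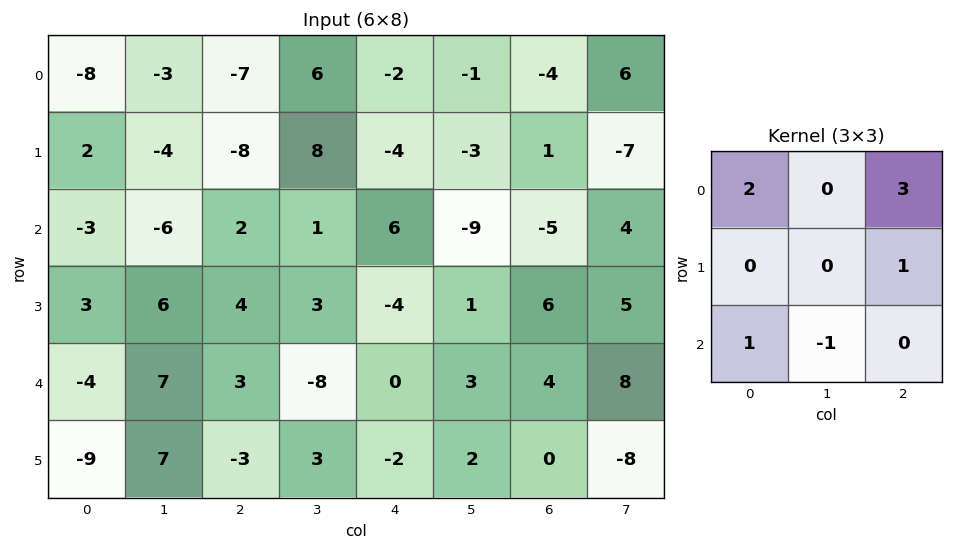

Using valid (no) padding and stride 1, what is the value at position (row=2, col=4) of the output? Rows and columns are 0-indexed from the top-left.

0

The receptive field on the input at this output position is [6 -9 -5 / -4 1 6 / 0 3 4]. Elementwise product with the kernel and sum: 6·2 + -5·3 + 6·1 + 0·1 + 3·-1.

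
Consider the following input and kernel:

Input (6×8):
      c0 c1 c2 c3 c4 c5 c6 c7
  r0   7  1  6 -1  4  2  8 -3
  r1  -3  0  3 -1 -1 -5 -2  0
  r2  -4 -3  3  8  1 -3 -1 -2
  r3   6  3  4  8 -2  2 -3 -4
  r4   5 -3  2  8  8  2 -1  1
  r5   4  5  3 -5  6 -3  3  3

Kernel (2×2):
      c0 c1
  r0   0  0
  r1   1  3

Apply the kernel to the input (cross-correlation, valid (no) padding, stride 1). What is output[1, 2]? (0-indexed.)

The receptive field on the input at this output position is [3 -1 / 3 8]. Elementwise product with the kernel and sum: 3·1 + 8·3.

27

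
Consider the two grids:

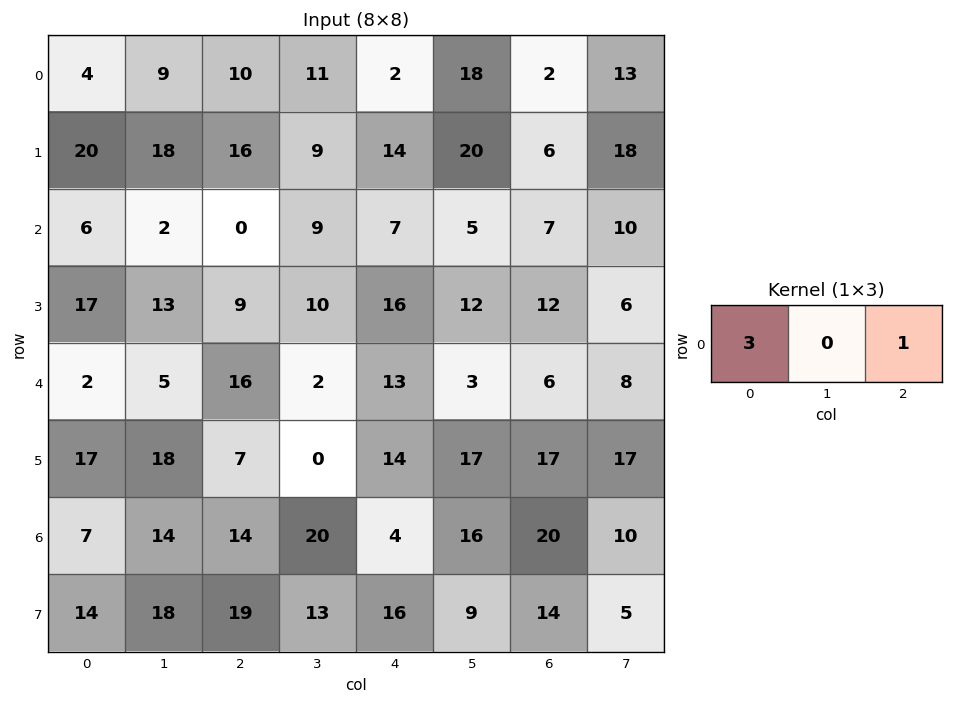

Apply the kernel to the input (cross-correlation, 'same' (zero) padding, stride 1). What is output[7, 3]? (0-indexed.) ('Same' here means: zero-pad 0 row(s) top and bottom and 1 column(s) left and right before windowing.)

73

The receptive field on the zero-padded input at this output position is [19 13 16]. Elementwise product with the kernel and sum: 19·3 + 16·1.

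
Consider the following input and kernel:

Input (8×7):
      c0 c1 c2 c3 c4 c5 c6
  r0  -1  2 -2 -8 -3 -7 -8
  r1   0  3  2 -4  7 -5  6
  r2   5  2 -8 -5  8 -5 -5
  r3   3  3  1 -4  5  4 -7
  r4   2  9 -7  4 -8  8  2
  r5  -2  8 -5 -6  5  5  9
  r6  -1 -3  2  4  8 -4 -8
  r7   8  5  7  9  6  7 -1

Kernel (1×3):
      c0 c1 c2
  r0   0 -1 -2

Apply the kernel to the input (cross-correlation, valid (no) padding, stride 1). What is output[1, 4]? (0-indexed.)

-7

The receptive field on the input at this output position is [7 -5 6]. Elementwise product with the kernel and sum: -5·-1 + 6·-2.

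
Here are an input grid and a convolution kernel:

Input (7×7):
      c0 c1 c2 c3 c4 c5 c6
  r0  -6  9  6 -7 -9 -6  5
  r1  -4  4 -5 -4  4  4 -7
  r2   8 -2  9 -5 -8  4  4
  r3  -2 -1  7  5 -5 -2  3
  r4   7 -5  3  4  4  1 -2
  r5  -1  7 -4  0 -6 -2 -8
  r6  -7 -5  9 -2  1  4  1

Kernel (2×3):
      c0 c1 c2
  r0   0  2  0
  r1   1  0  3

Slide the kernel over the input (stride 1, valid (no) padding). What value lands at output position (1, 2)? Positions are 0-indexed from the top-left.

-23

The receptive field on the input at this output position is [-5 -4 4 / 9 -5 -8]. Elementwise product with the kernel and sum: -4·2 + 9·1 + -8·3.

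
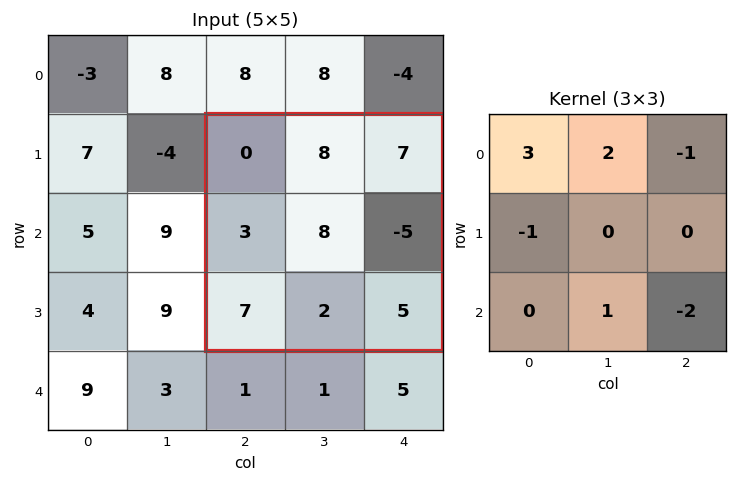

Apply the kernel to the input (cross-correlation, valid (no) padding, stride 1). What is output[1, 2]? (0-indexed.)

The receptive field on the input at this output position is [0 8 7 / 3 8 -5 / 7 2 5]. Elementwise product with the kernel and sum: 0·3 + 8·2 + 7·-1 + 3·-1 + 2·1 + 5·-2.

-2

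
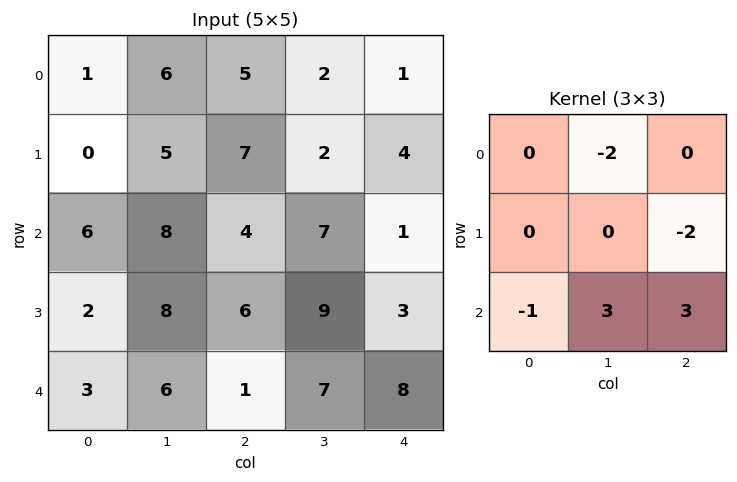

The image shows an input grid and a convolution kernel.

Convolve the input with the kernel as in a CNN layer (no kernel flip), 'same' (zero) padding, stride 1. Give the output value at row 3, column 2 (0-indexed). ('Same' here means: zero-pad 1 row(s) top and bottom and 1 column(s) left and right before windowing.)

The receptive field on the zero-padded input at this output position is [8 4 7 / 8 6 9 / 6 1 7]. Elementwise product with the kernel and sum: 4·-2 + 9·-2 + 6·-1 + 1·3 + 7·3.

-8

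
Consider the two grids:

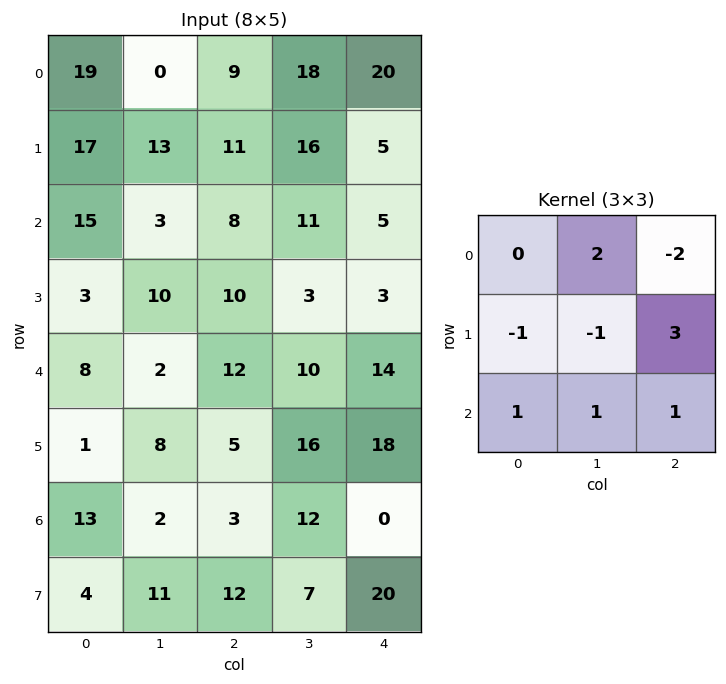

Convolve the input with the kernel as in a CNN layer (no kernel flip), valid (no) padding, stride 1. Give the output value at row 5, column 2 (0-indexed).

20

The receptive field on the input at this output position is [5 16 18 / 3 12 0 / 12 7 20]. Elementwise product with the kernel and sum: 16·2 + 18·-2 + 3·-1 + 12·-1 + 0·3 + 12·1 + 7·1 + 20·1.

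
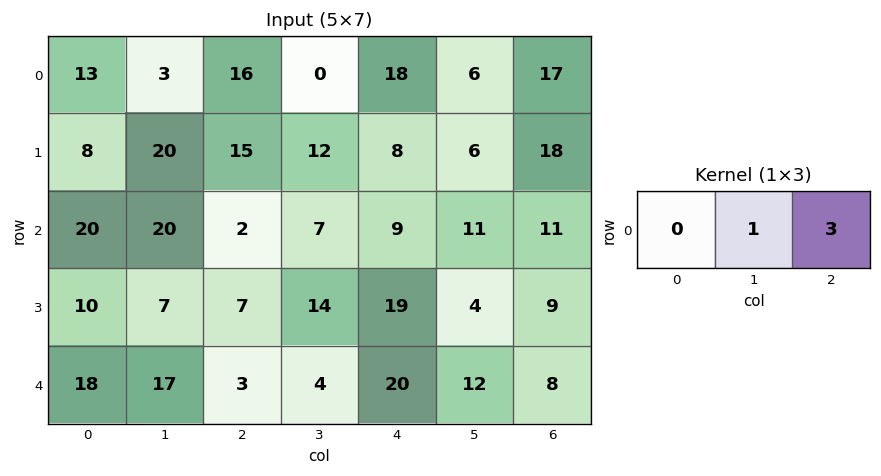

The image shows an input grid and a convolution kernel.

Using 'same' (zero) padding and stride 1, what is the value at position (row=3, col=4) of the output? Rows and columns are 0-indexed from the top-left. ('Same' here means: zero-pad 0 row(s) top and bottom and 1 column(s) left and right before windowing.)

The receptive field on the zero-padded input at this output position is [14 19 4]. Elementwise product with the kernel and sum: 19·1 + 4·3.

31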